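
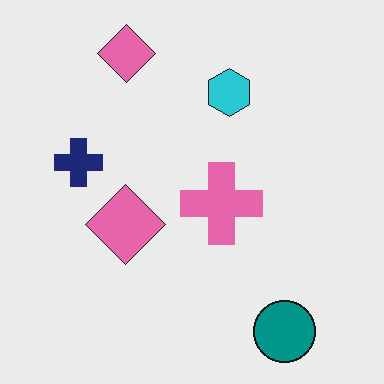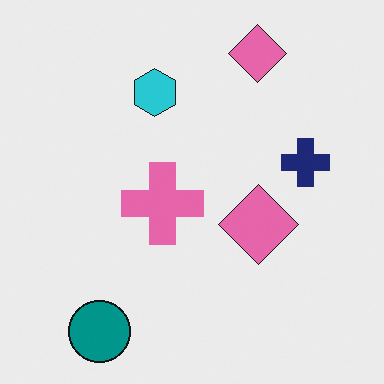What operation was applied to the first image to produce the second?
This is the original image flipped horizontally (left ↔ right).

The navy cross is in the left of the first image and the right of the second — shapes on opposite sides of the vertical midline have swapped in a mirror flip.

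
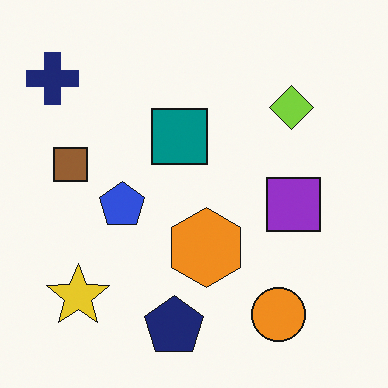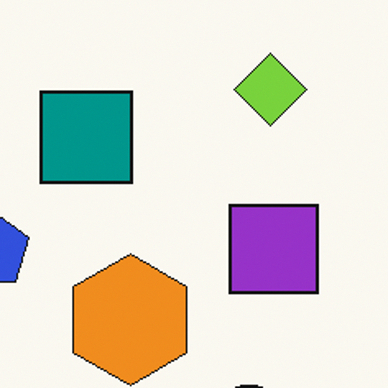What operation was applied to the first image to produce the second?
The image was cropped to a noticeably smaller region and rescaled.

The visible shapes are larger and the field of view is narrower; shapes near the original edges may be partly or wholly outside the frame — a crop-and-rescale.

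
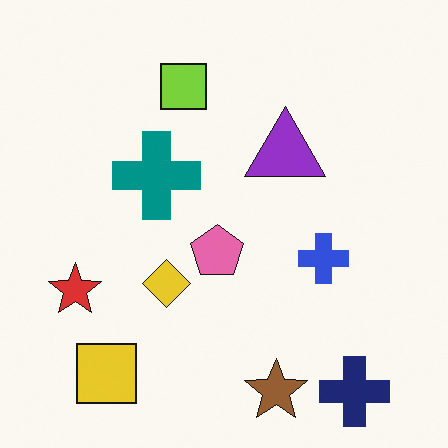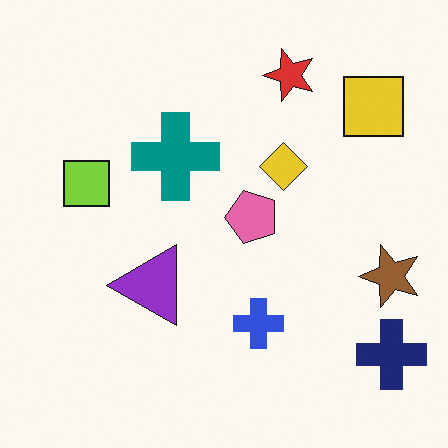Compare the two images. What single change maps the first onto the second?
The image was transposed (reflected across the top-left ↔ bottom-right diagonal).

Shapes have swapped their row and column positions — what was in the top-right is now in the bottom-left — a diagonal reflection.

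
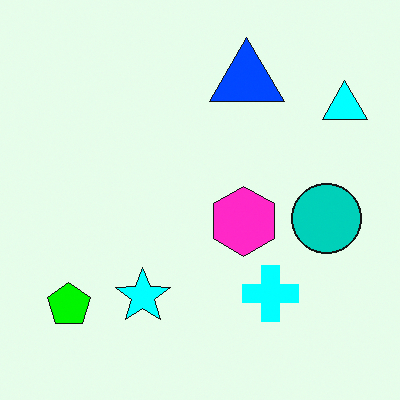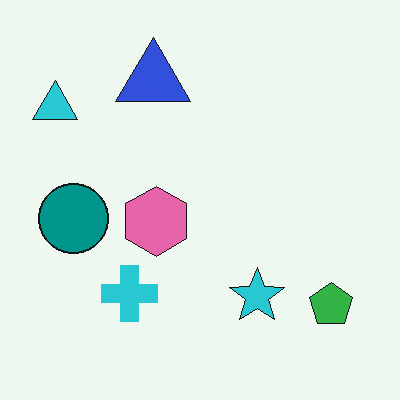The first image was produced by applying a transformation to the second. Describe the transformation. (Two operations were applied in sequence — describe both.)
This is the original image flipped horizontally (left ↔ right), then made much more vivid (saturation change).

The cyan triangle is in the top-left of the second image and the top-right of the first — shapes on opposite sides of the vertical midline have swapped in a mirror flip. All colors are more vivid — a global saturation change.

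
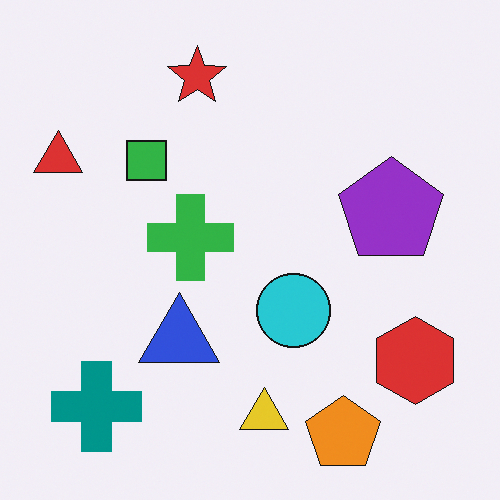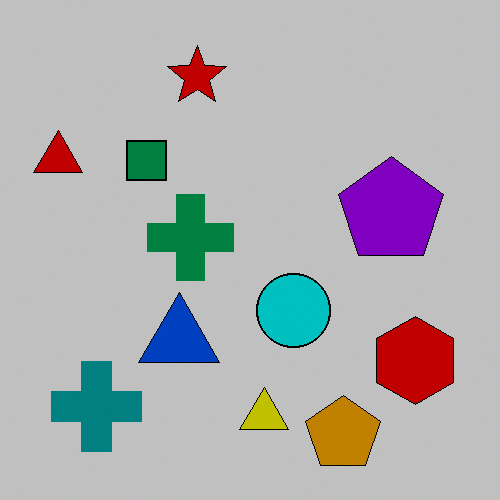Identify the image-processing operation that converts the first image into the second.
This is the original image heavily posterized to just a handful of flat colors.

Each flat color has snapped to a coarser quantized level — most visibly, the near-white background has dropped to a flat grey.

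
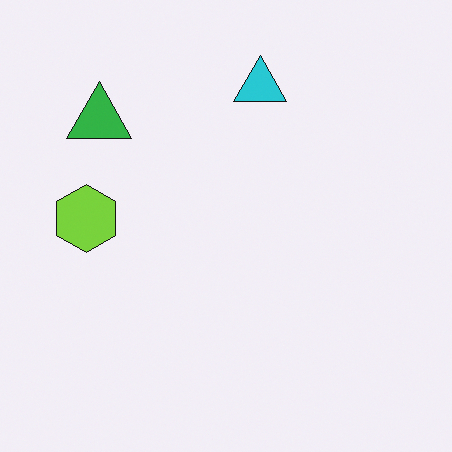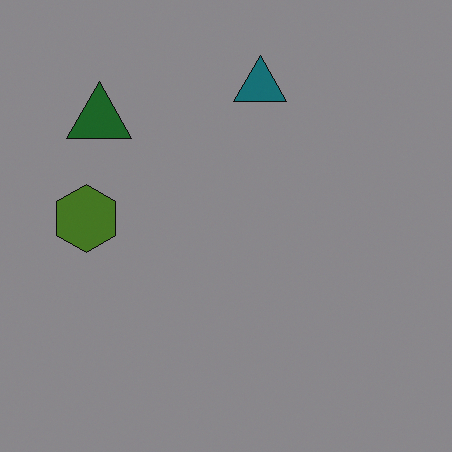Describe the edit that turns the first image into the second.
This is the original image substantially darkened.

Every pixel — background and shapes alike — is uniformly darkened.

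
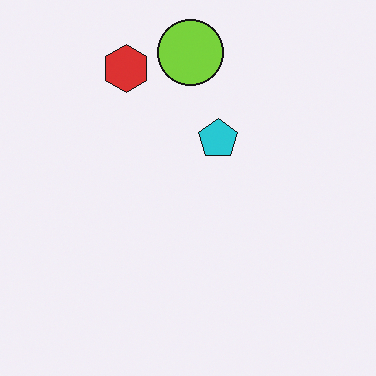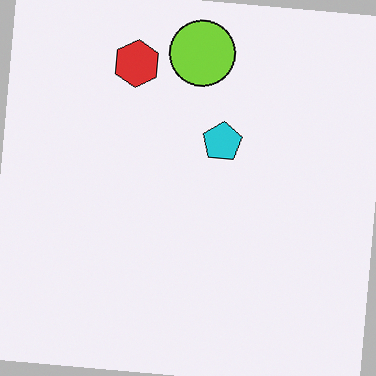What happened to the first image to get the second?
Rotated clockwise by a small amount.

Every shape is tilted by the same angle and the image corners show triangular fill wedges — a whole-image rotation by a non-right angle.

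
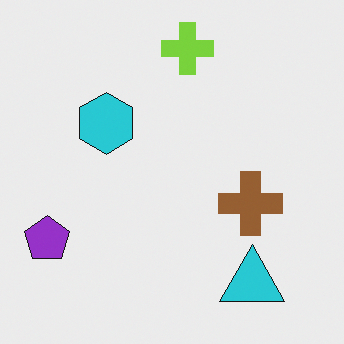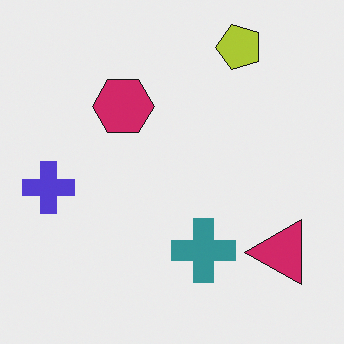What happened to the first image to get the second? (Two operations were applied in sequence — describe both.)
Transposed (reflected across the top-left ↔ bottom-right diagonal), then hue-shifted noticeably.

Shapes have swapped their row and column positions — what was in the top-right is now in the bottom-left — a diagonal reflection. Every shape's color has rotated by the same amount around the hue wheel — a uniform hue shift.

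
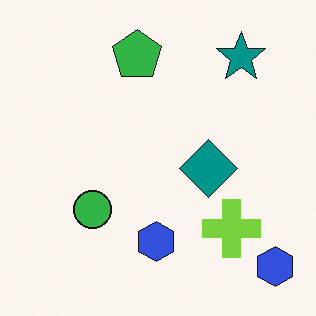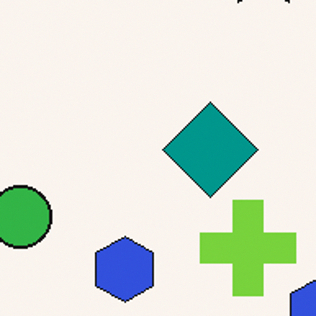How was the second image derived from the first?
Cropped tightly and scaled back up.

The visible shapes are larger and the field of view is narrower; shapes near the original edges may be partly or wholly outside the frame — a crop-and-rescale.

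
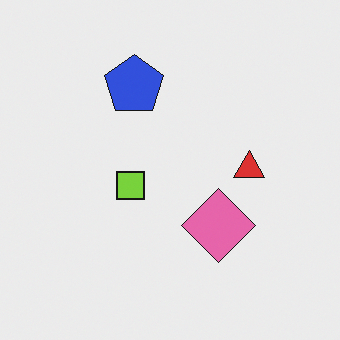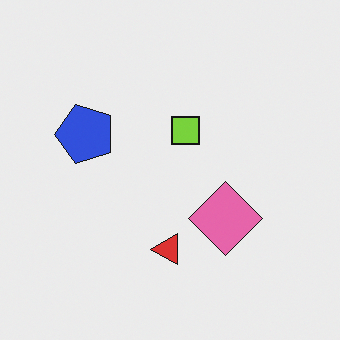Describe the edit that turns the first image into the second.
This is the original image transposed (reflected across the top-left ↔ bottom-right diagonal).

Shapes have swapped their row and column positions — what was in the top-right is now in the bottom-left — a diagonal reflection.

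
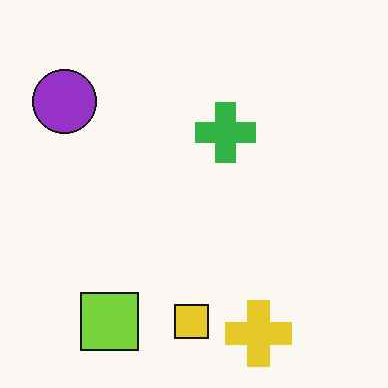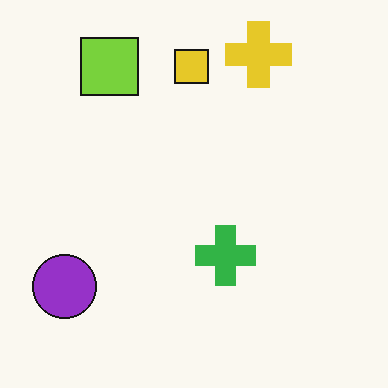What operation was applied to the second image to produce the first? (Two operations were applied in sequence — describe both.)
It was given moderate JPEG compression, then flipped vertically (top ↔ bottom).

Blocky 8×8 compression artifacts appear around shape edges and the flat background shows ringing — characteristic JPEG degradation. The yellow cross is in the top of the second image and the bottom of the first — shapes on opposite sides of the horizontal midline have swapped in a mirror flip.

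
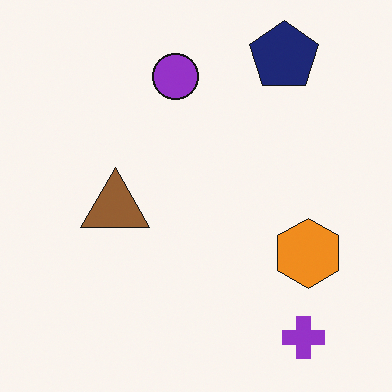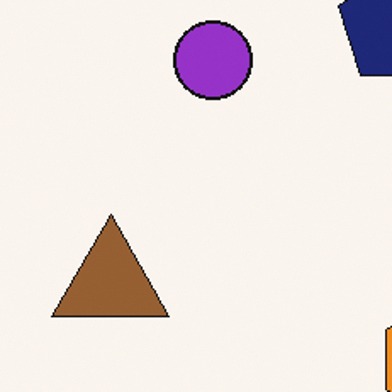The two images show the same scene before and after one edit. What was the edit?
The transformation is: cropped to a noticeably smaller region and rescaled.

The visible shapes are larger and the field of view is narrower; shapes near the original edges may be partly or wholly outside the frame — a crop-and-rescale.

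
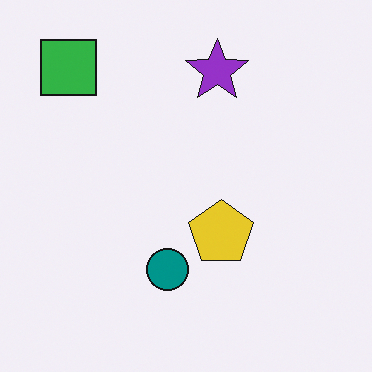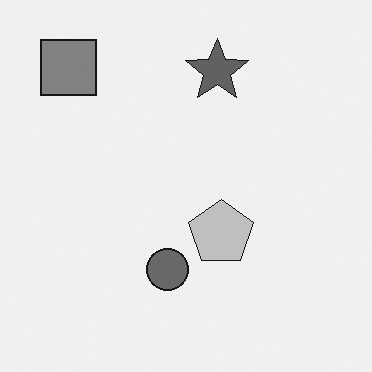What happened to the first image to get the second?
The image was converted to grayscale.

All color is removed — every shape is now a shade of grey.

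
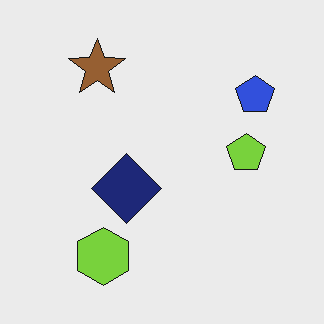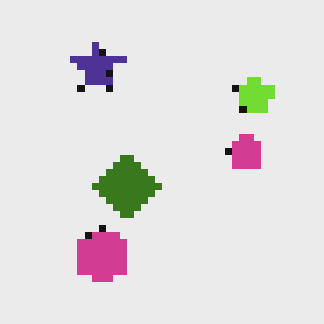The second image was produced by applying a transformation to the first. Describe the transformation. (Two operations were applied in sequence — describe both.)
The transformation is: hue-shifted through roughly half the color wheel, then pixelated into visible square blocks.

Every shape's color has rotated by the same amount around the hue wheel — a uniform hue shift. Shapes are reduced to large square blocks; fine edges and outlines are lost — a downscale-then-upscale (mosaic) effect.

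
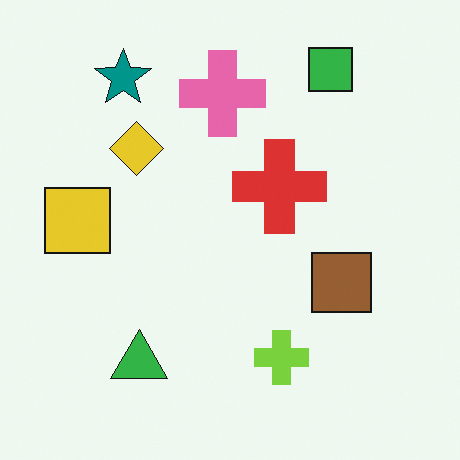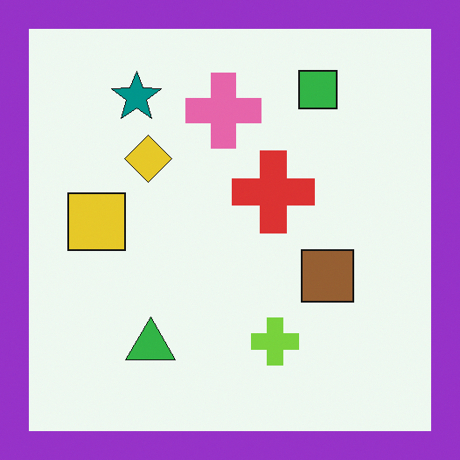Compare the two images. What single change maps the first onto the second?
The second image is the first framed with a purple border.

A solid purple frame runs around the edge of the second image, with the content slightly shrunk inside it.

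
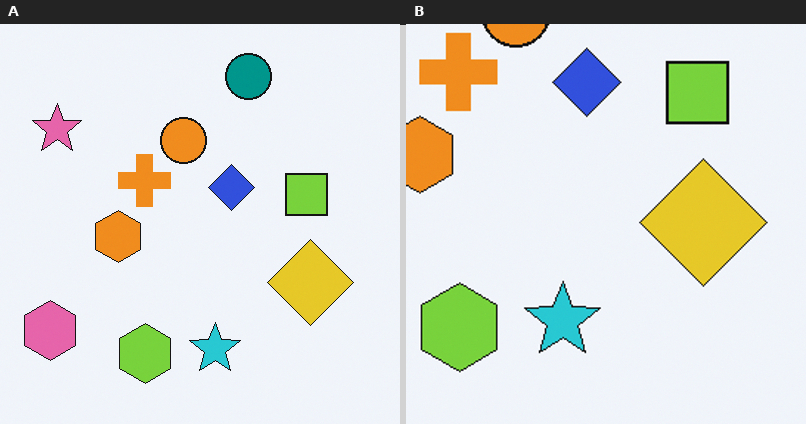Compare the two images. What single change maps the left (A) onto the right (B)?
The transformation is: cropped slightly and scaled back up.

The visible shapes are larger and the field of view is narrower; shapes near the original edges may be partly or wholly outside the frame — a crop-and-rescale.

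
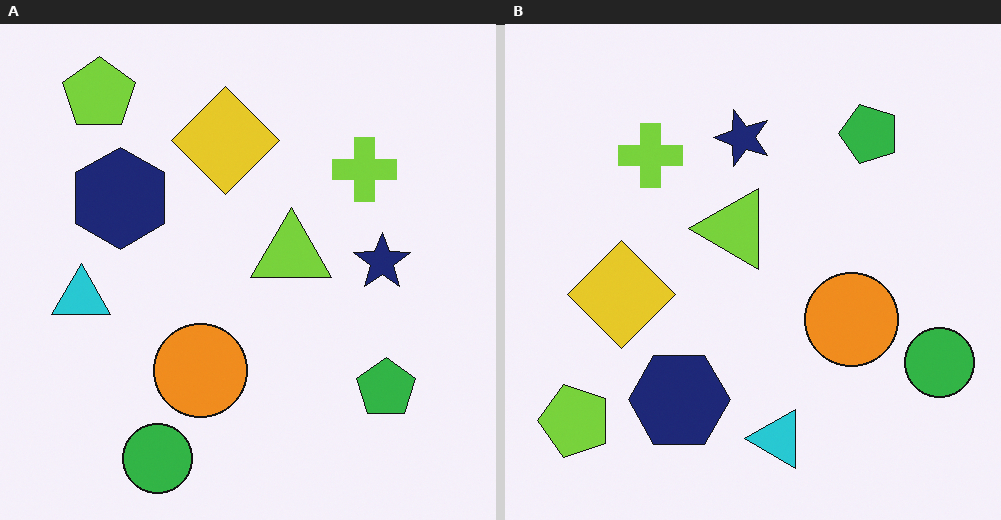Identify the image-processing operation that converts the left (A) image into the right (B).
The right (B) image is the left (A) rotated 90° counter-clockwise.

The lime pentagon sits in the top-left of the left (A) image and the bottom-left of the right (B) — consistent with a whole-image 90° counter-clockwise rotation.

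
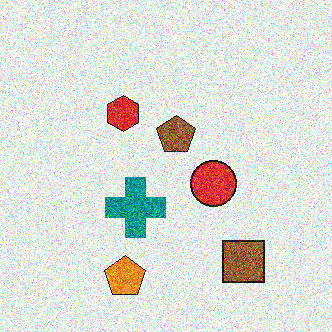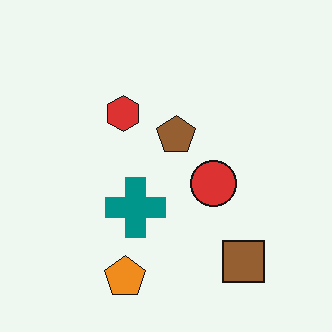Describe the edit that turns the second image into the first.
It was degraded with strong gaussian noise.

Random speckle covers the whole image, including the flat background.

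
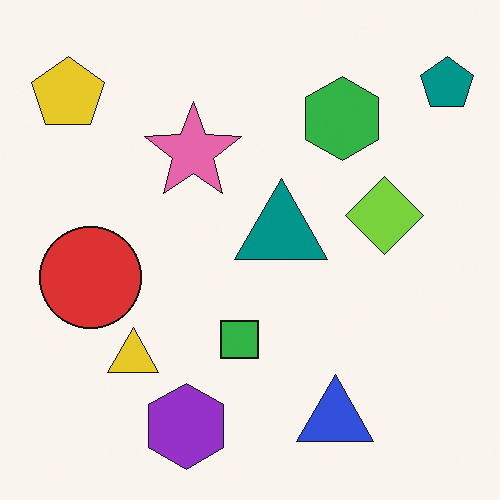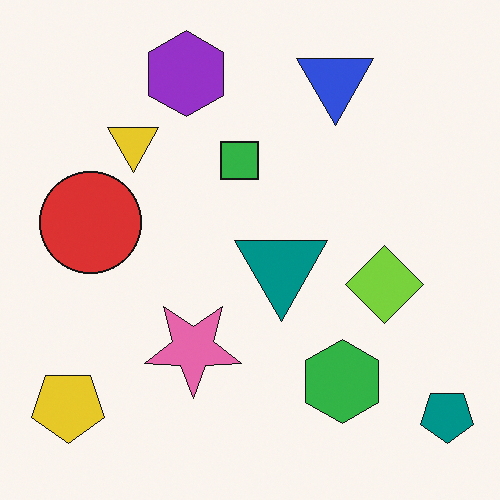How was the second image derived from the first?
The transformation is: flipped vertically (top ↔ bottom).

The purple hexagon is in the bottom of the first image and the top of the second — shapes on opposite sides of the horizontal midline have swapped in a mirror flip.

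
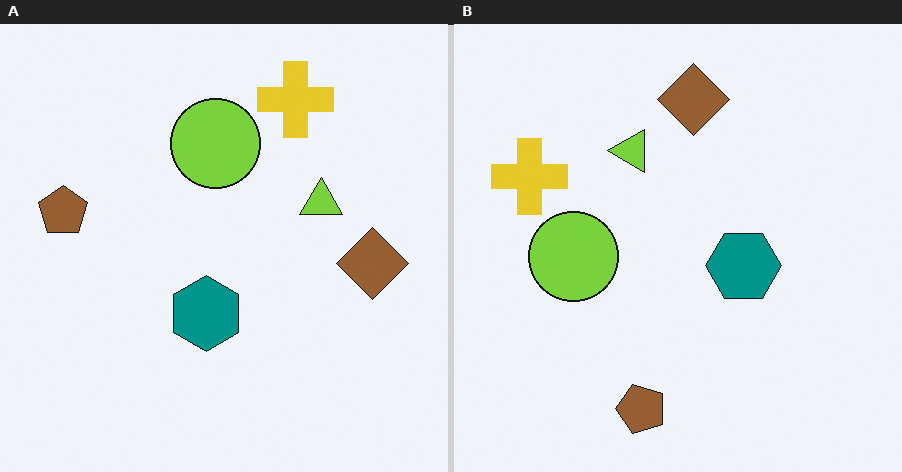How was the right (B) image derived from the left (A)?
The right (B) image is the left (A) rotated 90° counter-clockwise.

The brown pentagon sits in the left of the left (A) image and the bottom of the right (B) — consistent with a whole-image 90° counter-clockwise rotation.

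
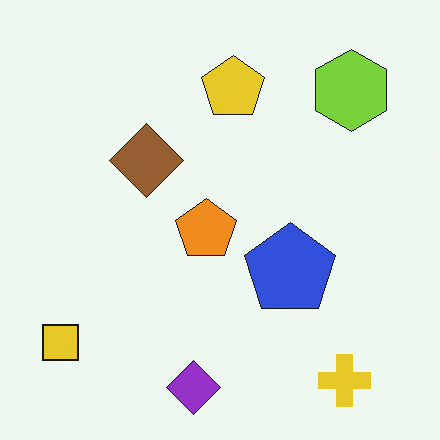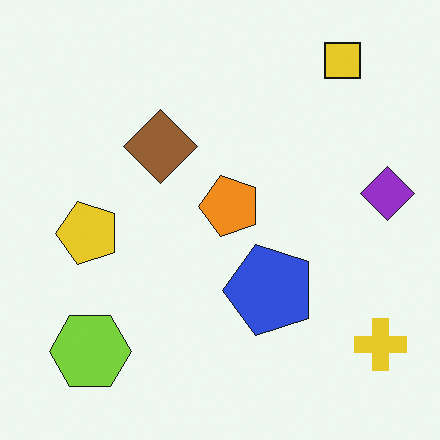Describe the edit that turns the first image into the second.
The second image is the first transposed (reflected across the top-left ↔ bottom-right diagonal).

Shapes have swapped their row and column positions — what was in the top-right is now in the bottom-left — a diagonal reflection.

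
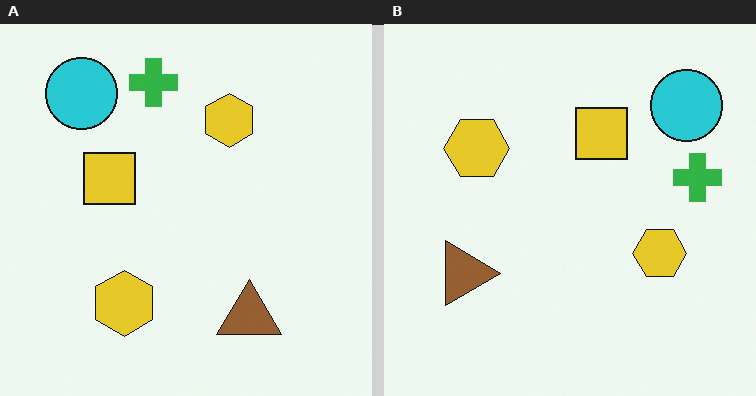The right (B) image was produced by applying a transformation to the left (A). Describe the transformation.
Rotated 90° clockwise.

The cyan circle sits in the top-left of the left (A) image and the top-right of the right (B) — consistent with a whole-image 90° clockwise rotation.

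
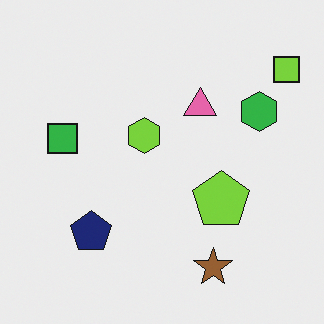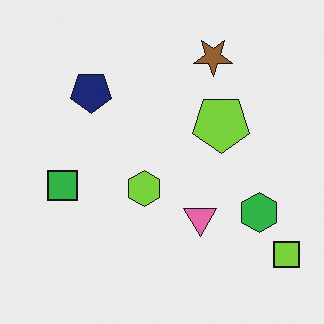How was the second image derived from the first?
The second image is the first flipped vertically (top ↔ bottom).

The brown star is in the bottom of the first image and the top of the second — shapes on opposite sides of the horizontal midline have swapped in a mirror flip.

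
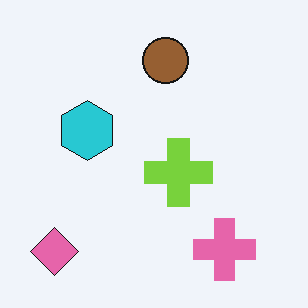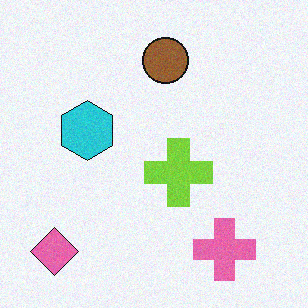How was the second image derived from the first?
The transformation is: degraded with a light layer of grain.

Random speckle covers the whole image, including the flat background.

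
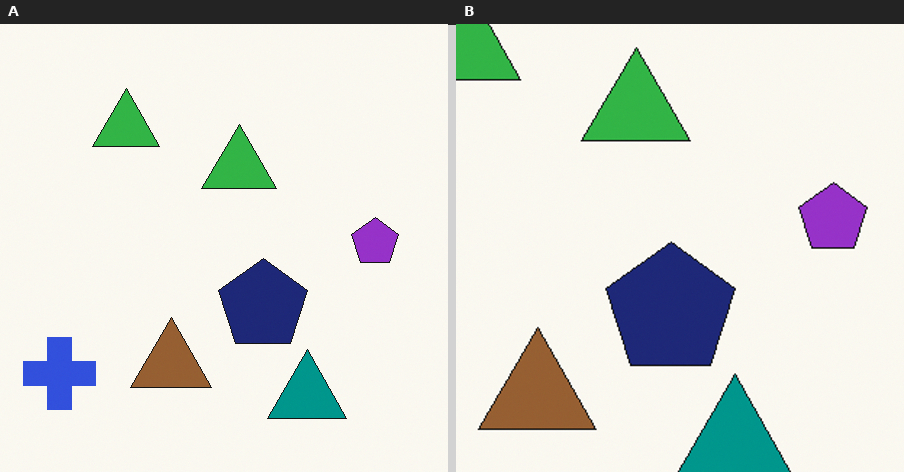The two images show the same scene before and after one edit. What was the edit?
The right (B) image is the left (A) cropped to a modestly smaller region and rescaled.

The visible shapes are larger and the field of view is narrower; shapes near the original edges may be partly or wholly outside the frame — a crop-and-rescale.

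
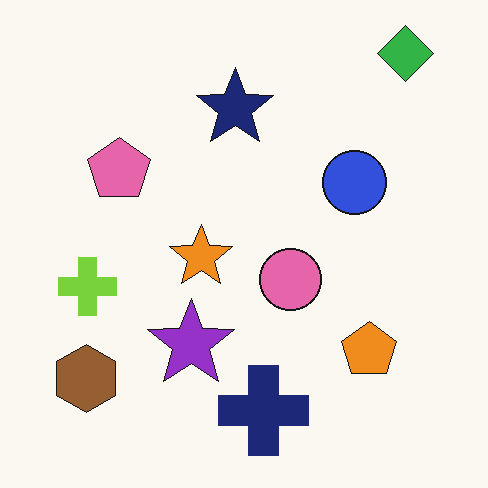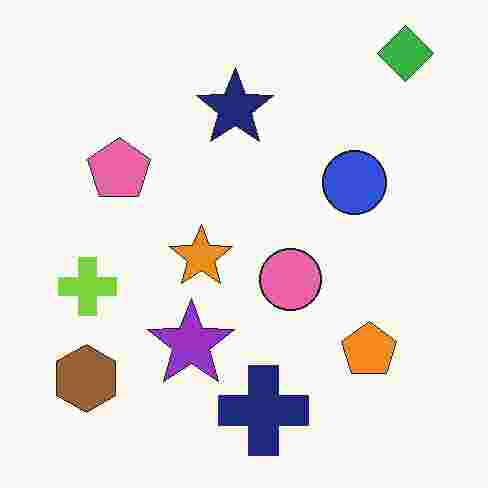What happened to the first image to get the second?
It was heavily JPEG-compressed with obvious blocking artifacts.

Blocky 8×8 compression artifacts appear around shape edges and the flat background shows ringing — characteristic JPEG degradation.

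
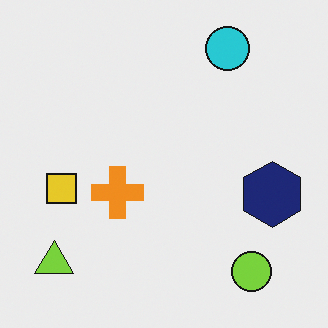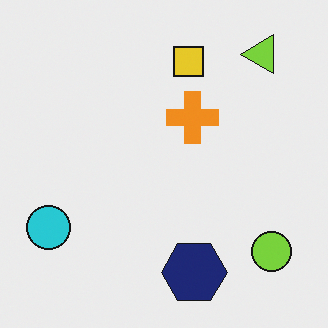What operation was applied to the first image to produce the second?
The image was transposed (reflected across the top-left ↔ bottom-right diagonal).

Shapes have swapped their row and column positions — what was in the top-right is now in the bottom-left — a diagonal reflection.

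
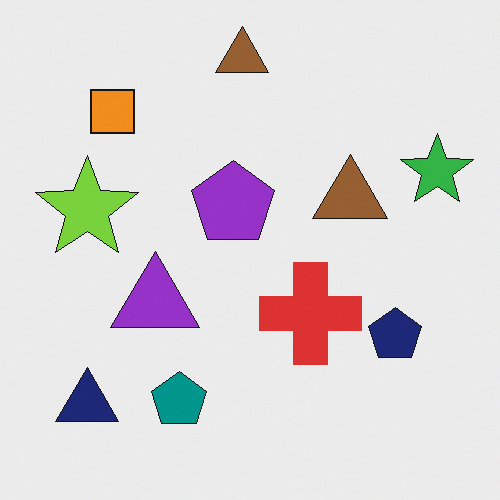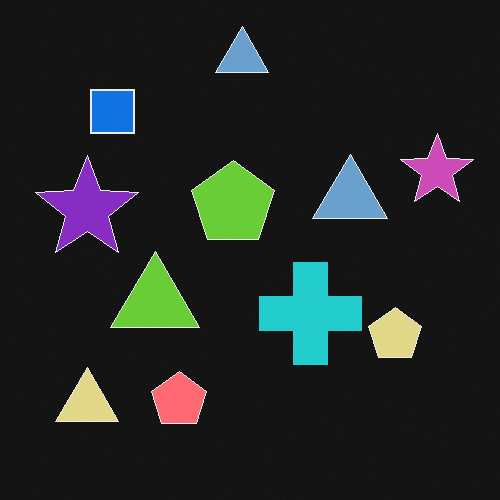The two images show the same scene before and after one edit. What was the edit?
The image was color-inverted (negative).

The light background has become dark and every shape's color is its complement — a photographic negative.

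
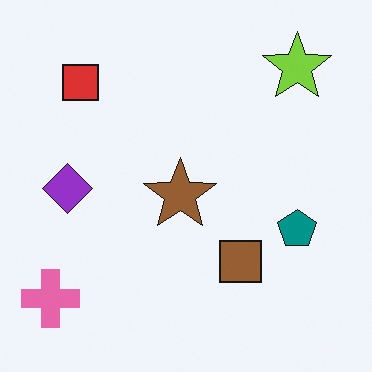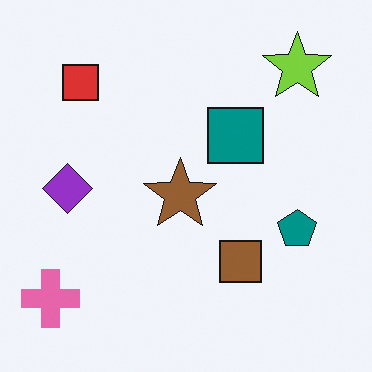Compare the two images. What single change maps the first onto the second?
This is the original image overlaid with an additional teal square.

A teal square appears in the second image that is absent from the first.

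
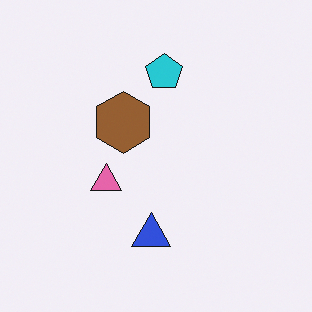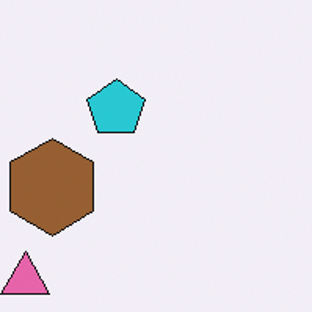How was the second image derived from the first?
The transformation is: cropped to a modestly smaller region and rescaled.

The visible shapes are larger and the field of view is narrower; shapes near the original edges may be partly or wholly outside the frame — a crop-and-rescale.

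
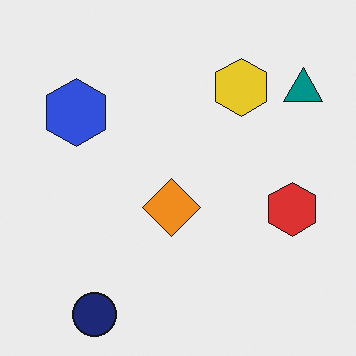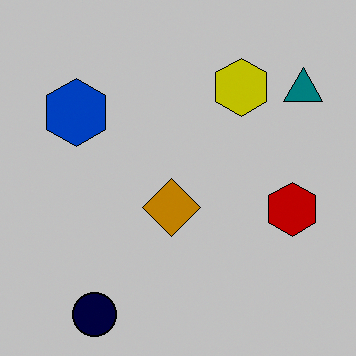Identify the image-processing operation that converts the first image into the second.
The second image is the first aggressively posterized.

Each flat color has snapped to a coarser quantized level — most visibly, the near-white background has dropped to a flat grey.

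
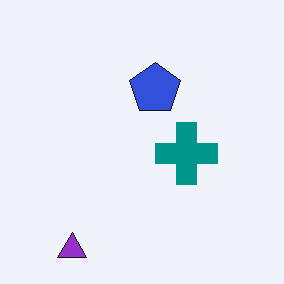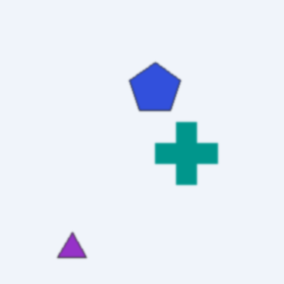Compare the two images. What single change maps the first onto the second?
The transformation is: lightly blurred.

Shape edges and outlines are uniformly softened across the whole image.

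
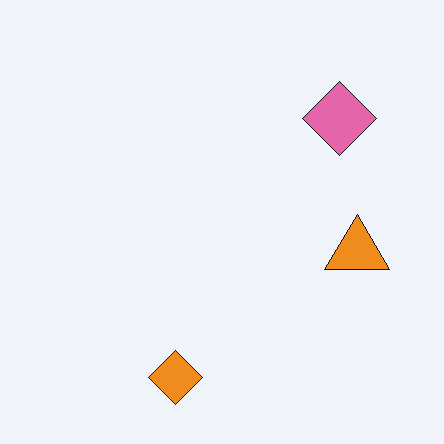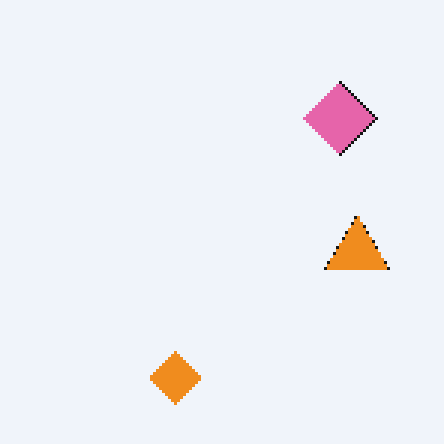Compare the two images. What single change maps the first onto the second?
This is the original image lightly pixelated (a mild mosaic effect).

Shapes are reduced to large square blocks; fine edges and outlines are lost — a downscale-then-upscale (mosaic) effect.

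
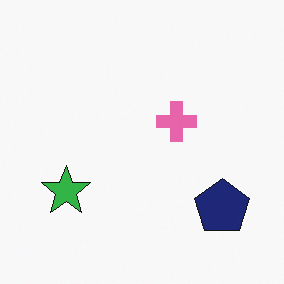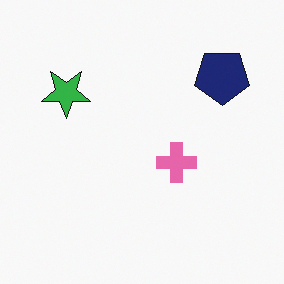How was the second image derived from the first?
The transformation is: flipped vertically (top ↔ bottom).

The navy pentagon is in the bottom-right of the first image and the top-right of the second — shapes on opposite sides of the horizontal midline have swapped in a mirror flip.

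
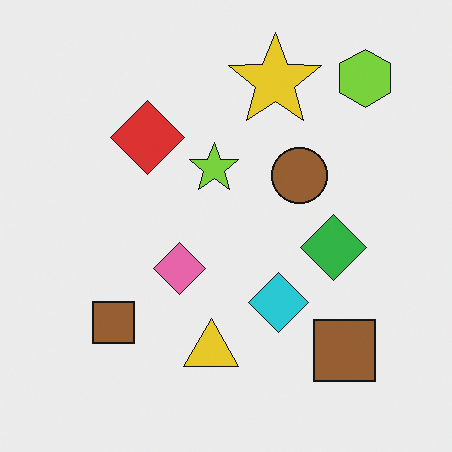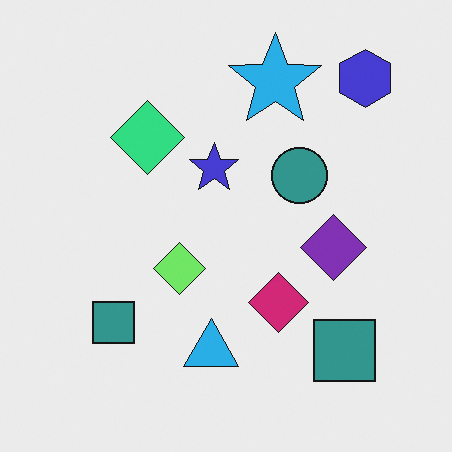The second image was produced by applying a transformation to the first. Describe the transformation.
The second image is the first hue-shifted by a moderate amount.

Every shape's color has rotated by the same amount around the hue wheel — a uniform hue shift.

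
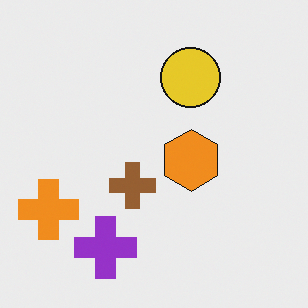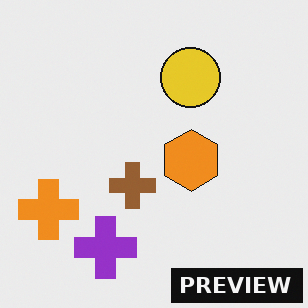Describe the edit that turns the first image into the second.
The transformation is: watermarked with the text "PREVIEW" in the lower-right corner.

A dark label reading "PREVIEW" appears in the lower-right corner.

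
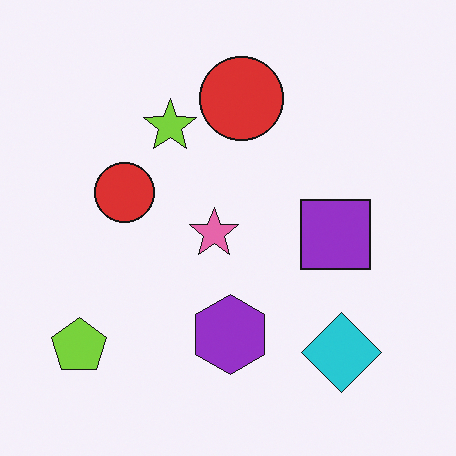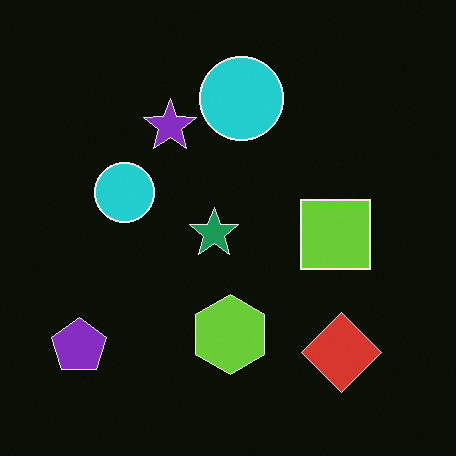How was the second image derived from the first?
The image was color-inverted (negative).

The light background has become dark and every shape's color is its complement — a photographic negative.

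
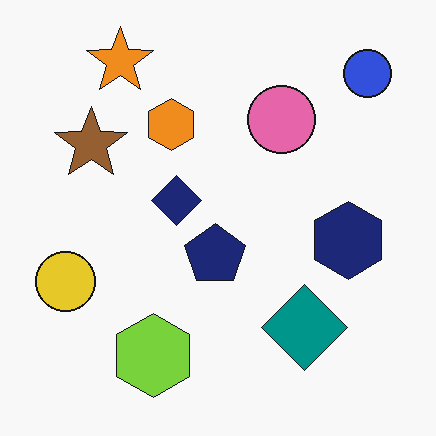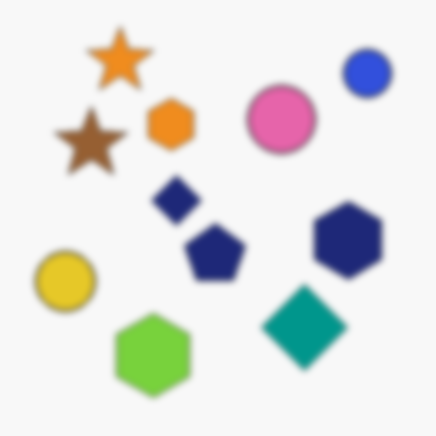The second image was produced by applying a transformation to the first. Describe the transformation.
Moderately blurred.

Shape edges and outlines are uniformly softened across the whole image.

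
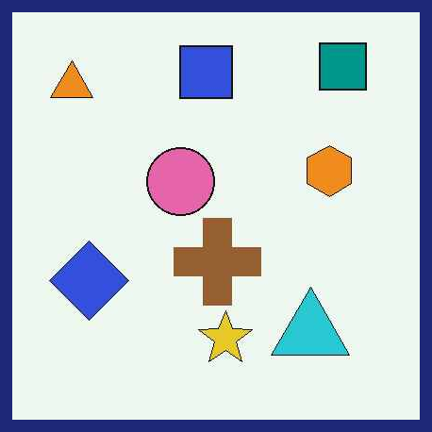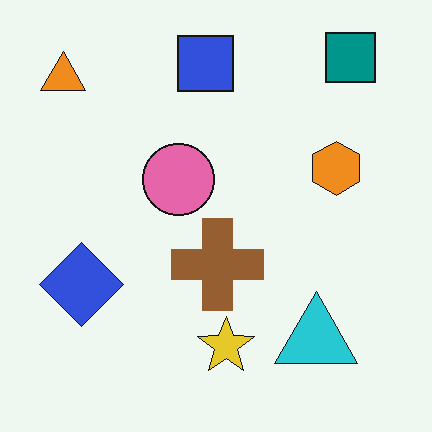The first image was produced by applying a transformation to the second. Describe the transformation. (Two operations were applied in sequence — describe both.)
Given moderate JPEG compression, then framed with a navy border.

Blocky 8×8 compression artifacts appear around shape edges and the flat background shows ringing — characteristic JPEG degradation. A solid navy frame runs around the edge of the first image, with the content slightly shrunk inside it.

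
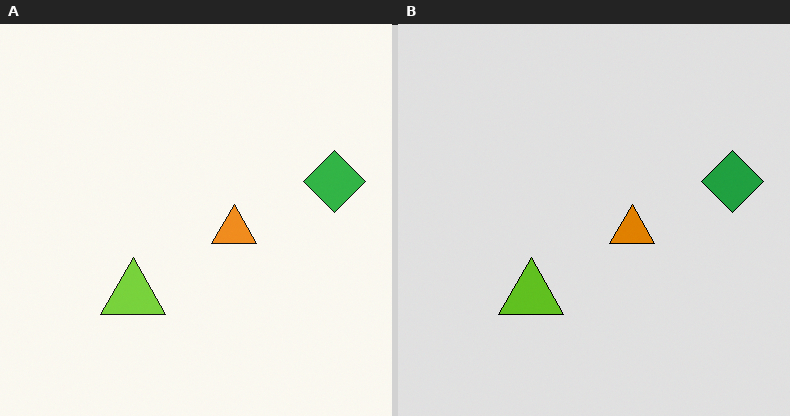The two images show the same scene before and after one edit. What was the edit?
It was posterized to a reduced palette.

Each flat color has snapped to a coarser quantized level — most visibly, the near-white background has dropped to a flat grey.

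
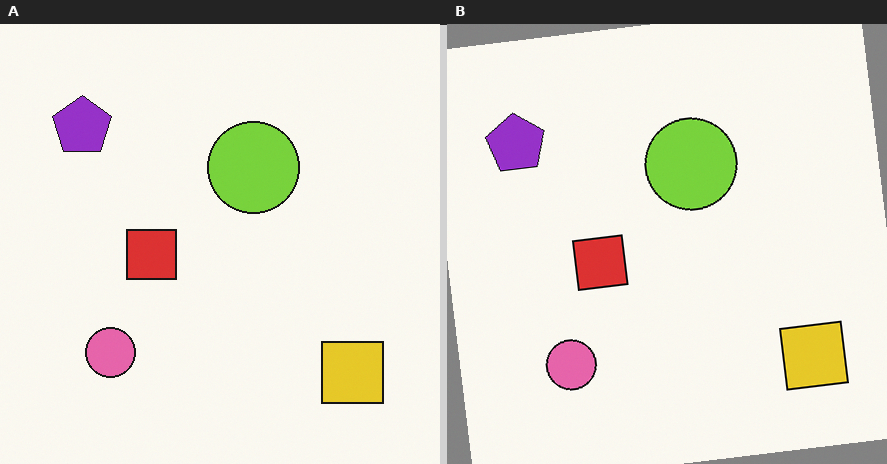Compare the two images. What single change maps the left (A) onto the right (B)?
This is the original image rotated counter-clockwise by a small amount.

Every shape is tilted by the same angle and the image corners show triangular fill wedges — a whole-image rotation by a non-right angle.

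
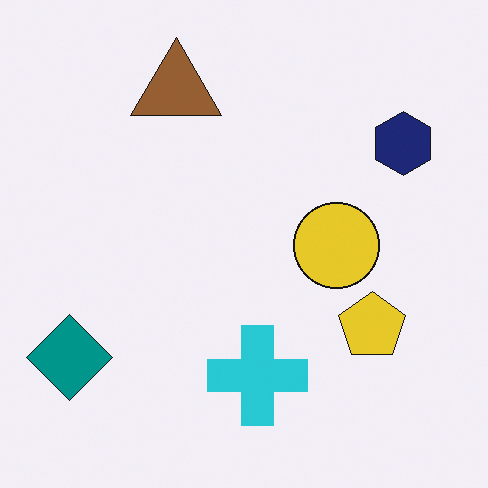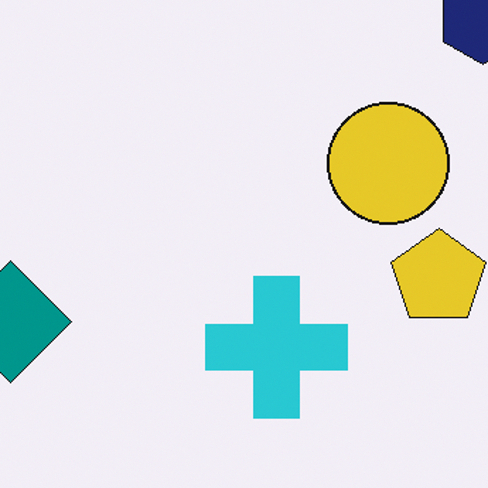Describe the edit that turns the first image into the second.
The image was cropped slightly and scaled back up.

The visible shapes are larger and the field of view is narrower; shapes near the original edges may be partly or wholly outside the frame — a crop-and-rescale.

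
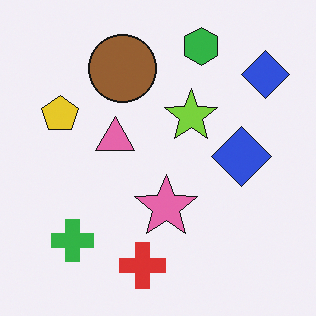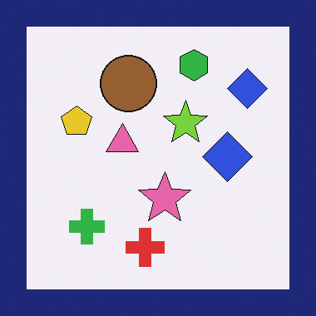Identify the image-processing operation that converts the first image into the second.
Framed with a navy border.

A solid navy frame runs around the edge of the second image, with the content slightly shrunk inside it.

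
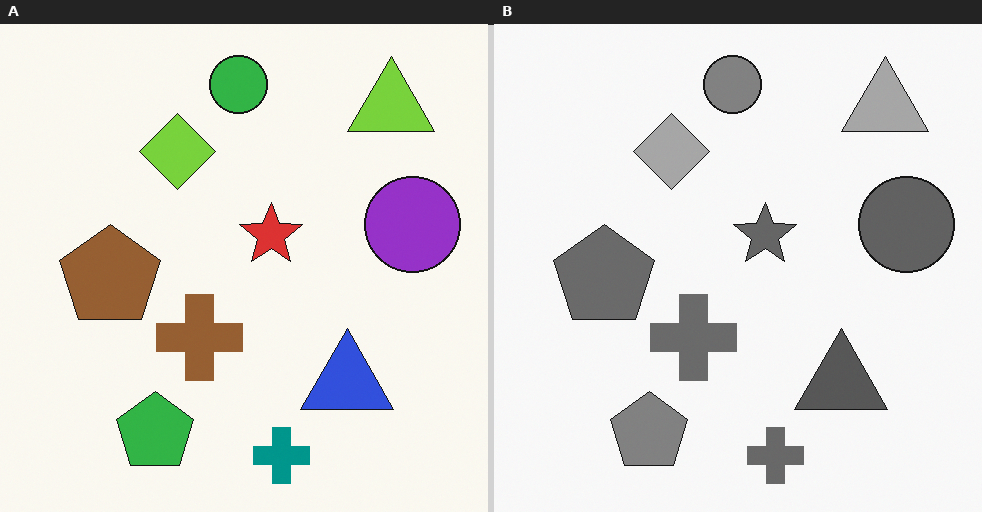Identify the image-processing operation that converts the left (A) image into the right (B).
The image was converted to grayscale.

All color is removed — every shape is now a shade of grey.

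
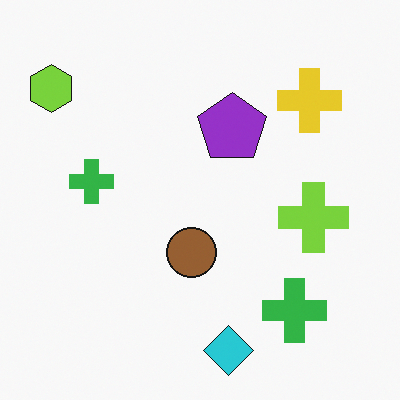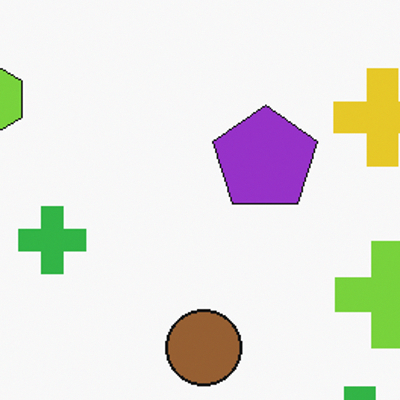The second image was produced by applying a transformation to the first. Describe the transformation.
It was cropped slightly and scaled back up.

The visible shapes are larger and the field of view is narrower; shapes near the original edges may be partly or wholly outside the frame — a crop-and-rescale.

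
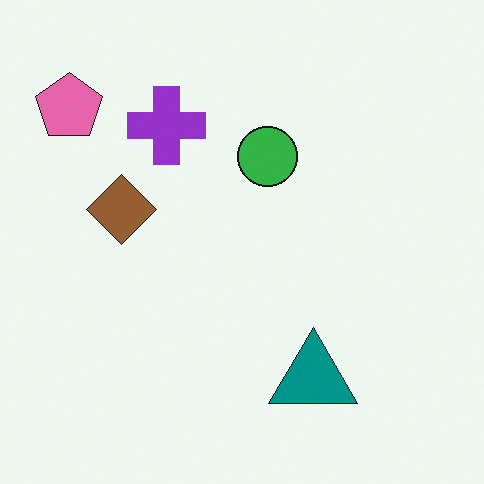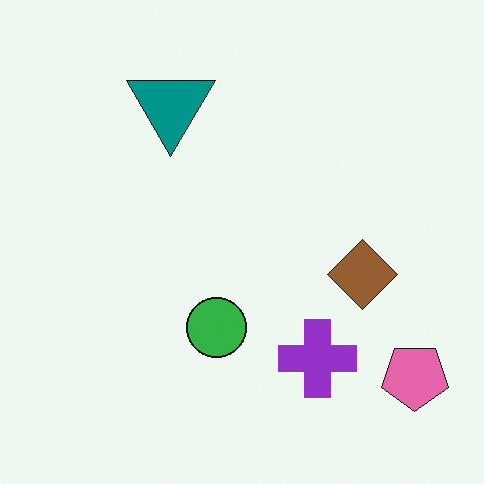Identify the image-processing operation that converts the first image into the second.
The second image is the first rotated 180°.

The pink pentagon sits in the top-left of the first image and the bottom-right of the second — consistent with a whole-image 180° rotation.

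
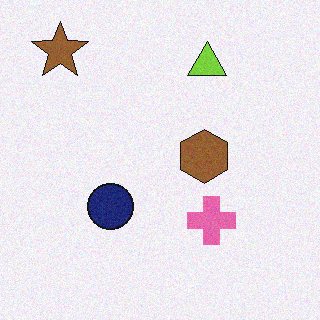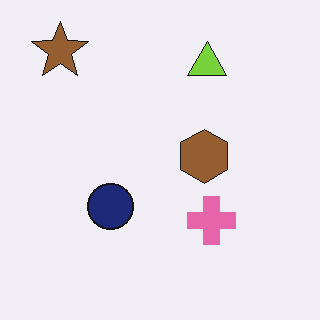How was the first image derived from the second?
The first image is the second degraded with a light layer of grain.

Random speckle covers the whole image, including the flat background.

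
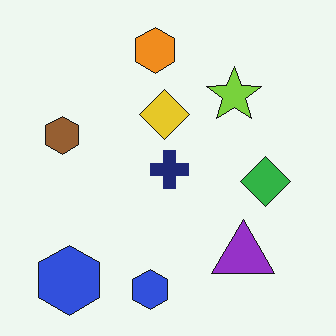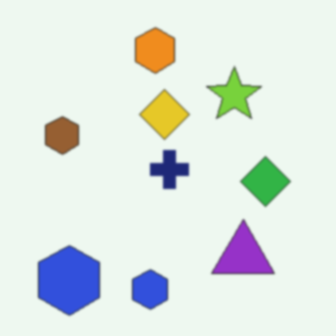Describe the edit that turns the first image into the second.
The image was slightly softened.

Shape edges and outlines are uniformly softened across the whole image.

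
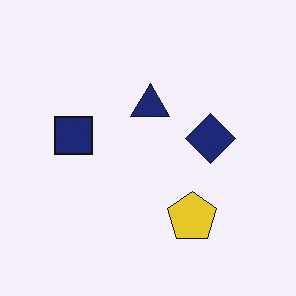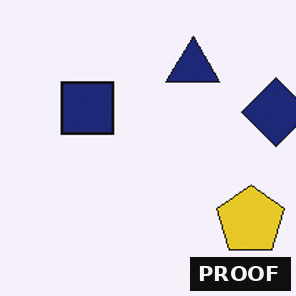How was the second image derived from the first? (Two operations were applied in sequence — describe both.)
The image was cropped to a modestly smaller region and rescaled, then watermarked with the text "PROOF" in the lower-right corner.

The visible shapes are larger and the field of view is narrower; shapes near the original edges may be partly or wholly outside the frame — a crop-and-rescale. A dark label reading "PROOF" appears in the lower-right corner.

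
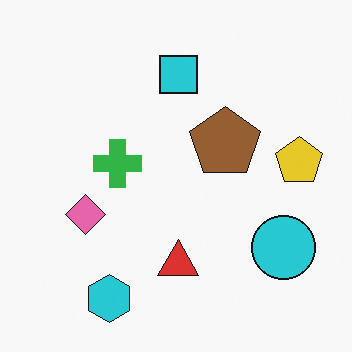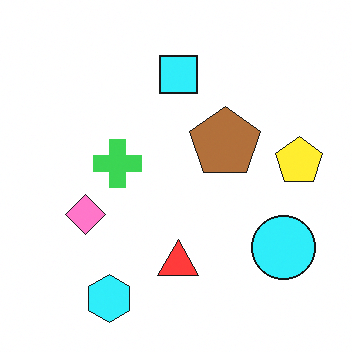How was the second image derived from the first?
This is the original image slightly brightened.

Every pixel — background and shapes alike — is uniformly brightened.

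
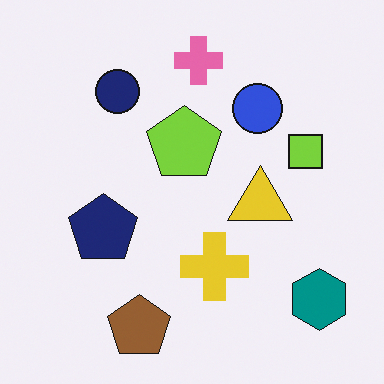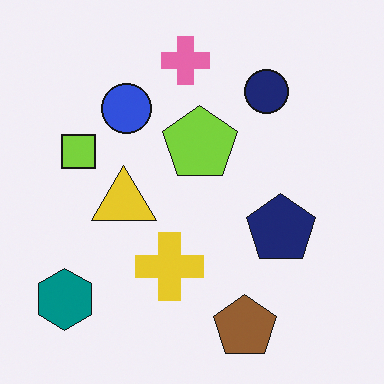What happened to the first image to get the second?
This is the original image flipped horizontally (left ↔ right).

The teal hexagon is in the bottom-right of the first image and the bottom-left of the second — shapes on opposite sides of the vertical midline have swapped in a mirror flip.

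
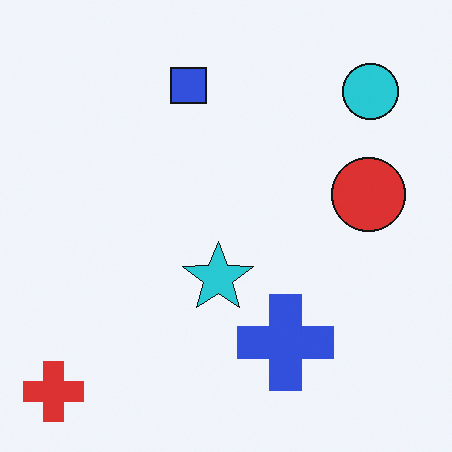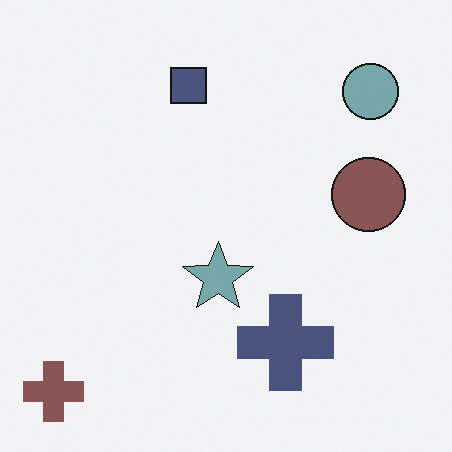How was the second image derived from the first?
It was made much more muted (saturation change).

All colors are more muted and greyish — a global saturation change.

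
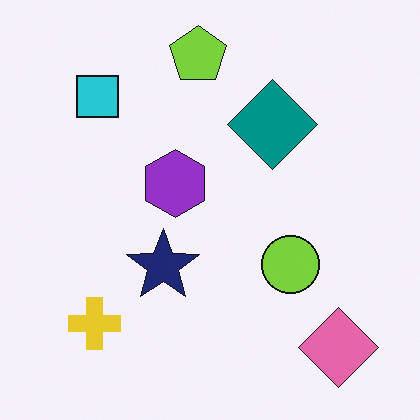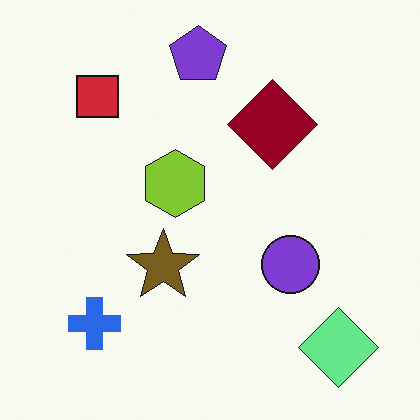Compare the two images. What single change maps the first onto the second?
Hue-shifted through roughly half the color wheel.

Every shape's color has rotated by the same amount around the hue wheel — a uniform hue shift.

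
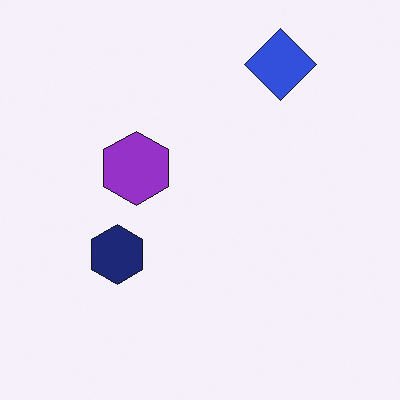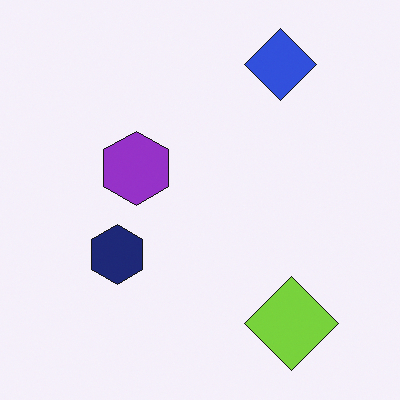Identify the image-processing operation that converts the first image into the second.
The transformation is: overlaid with an additional lime diamond.

A lime diamond appears in the second image that is absent from the first.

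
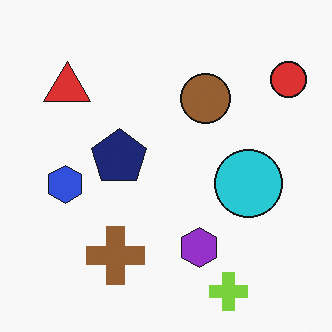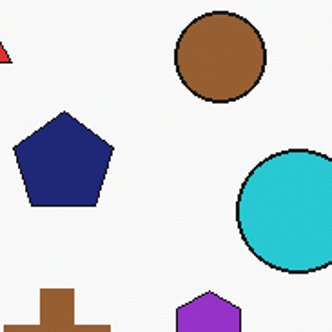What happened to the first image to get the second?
The second image is the first cropped tightly and scaled back up.

The visible shapes are larger and the field of view is narrower; shapes near the original edges may be partly or wholly outside the frame — a crop-and-rescale.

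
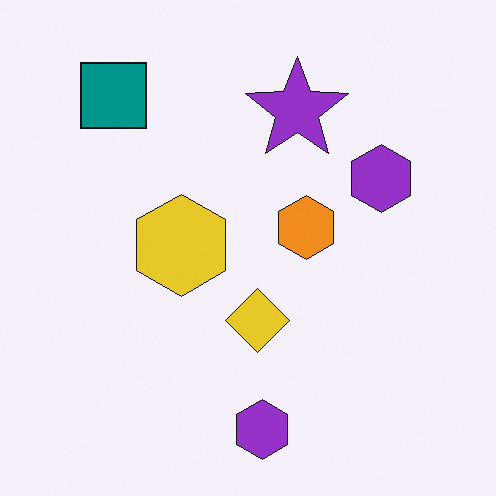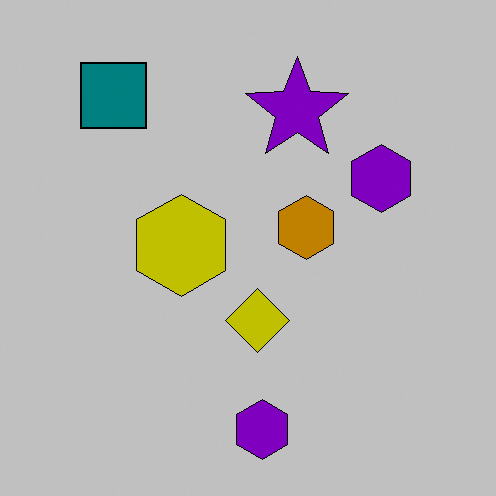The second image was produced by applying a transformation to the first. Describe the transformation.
It was heavily posterized to just a handful of flat colors.

Each flat color has snapped to a coarser quantized level — most visibly, the near-white background has dropped to a flat grey.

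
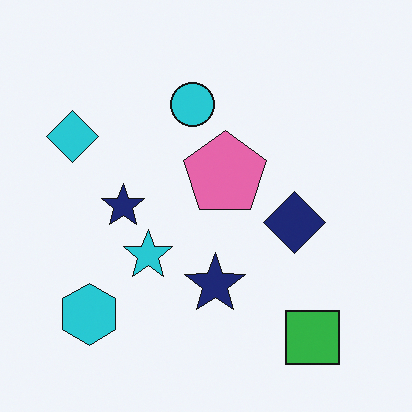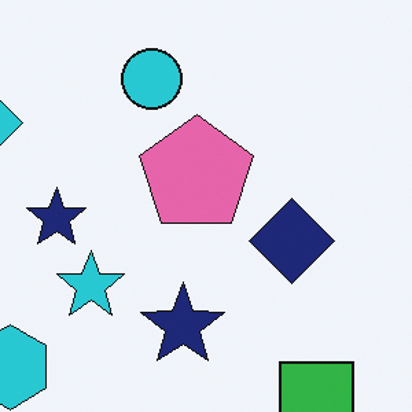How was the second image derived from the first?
This is the original image cropped slightly and scaled back up.

The visible shapes are larger and the field of view is narrower; shapes near the original edges may be partly or wholly outside the frame — a crop-and-rescale.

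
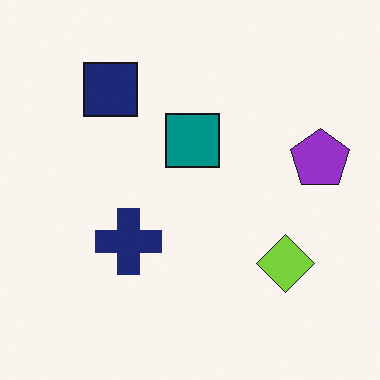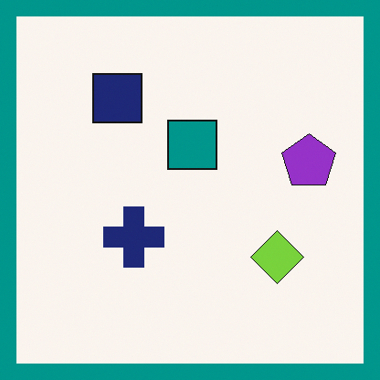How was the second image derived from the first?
Framed with a teal border.

A solid teal frame runs around the edge of the second image, with the content slightly shrunk inside it.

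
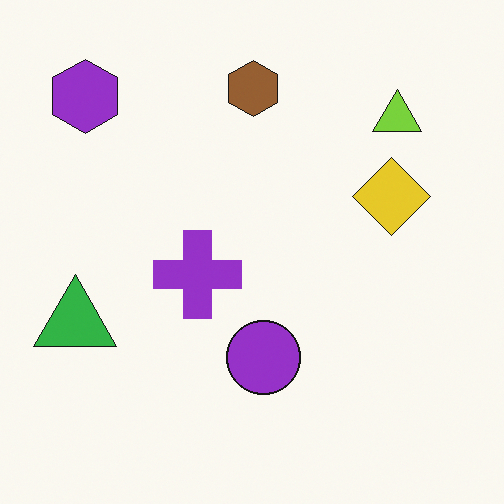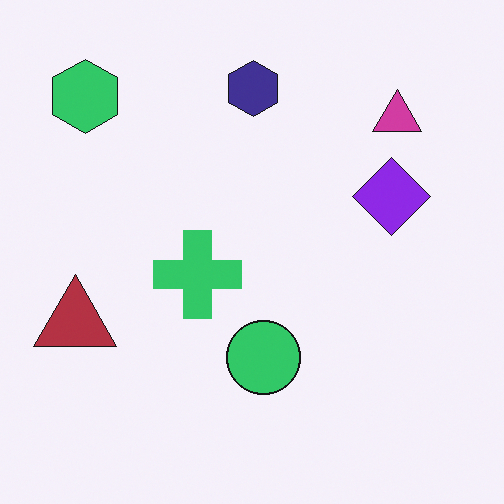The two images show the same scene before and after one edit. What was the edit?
The image was hue-shifted by a large amount.

Every shape's color has rotated by the same amount around the hue wheel — a uniform hue shift.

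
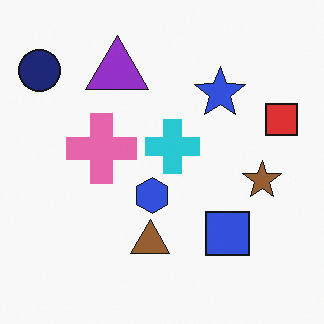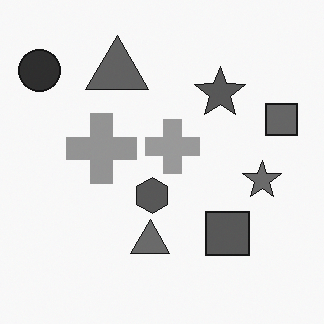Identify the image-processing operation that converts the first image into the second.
The transformation is: converted to grayscale.

All color is removed — every shape is now a shade of grey.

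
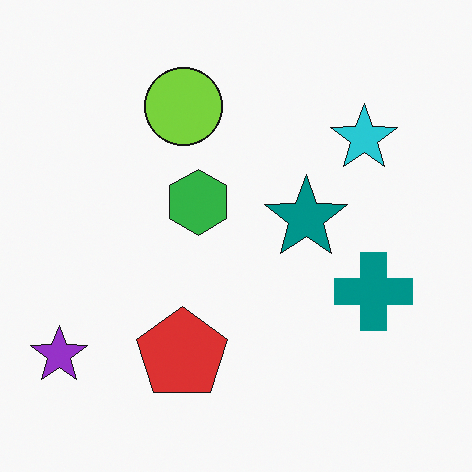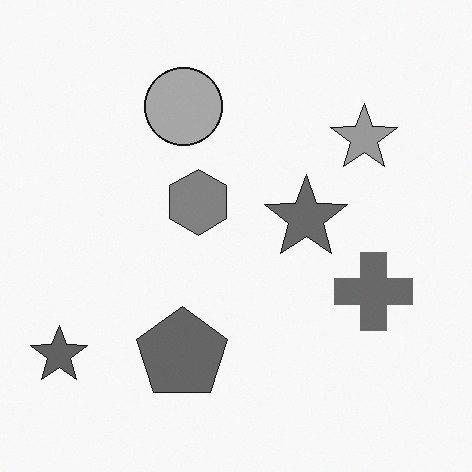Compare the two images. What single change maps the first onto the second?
The image was converted to grayscale.

All color is removed — every shape is now a shade of grey.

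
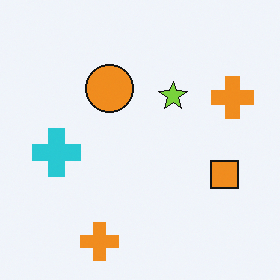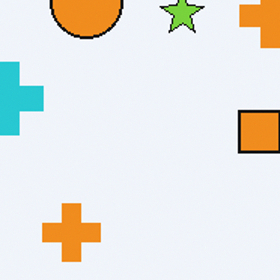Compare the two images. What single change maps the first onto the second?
Cropped slightly and scaled back up.

The visible shapes are larger and the field of view is narrower; shapes near the original edges may be partly or wholly outside the frame — a crop-and-rescale.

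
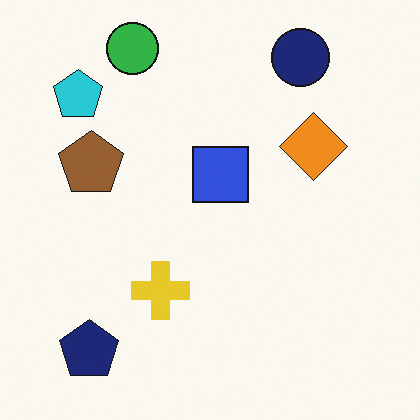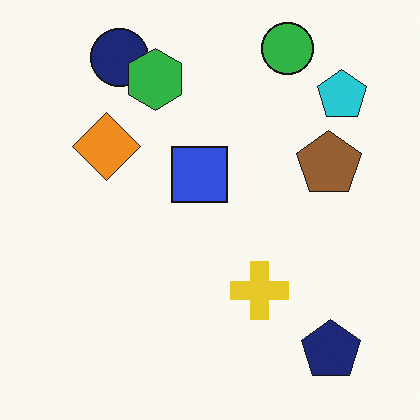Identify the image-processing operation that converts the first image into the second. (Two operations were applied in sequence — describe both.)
The second image is the first flipped horizontally (left ↔ right), then overlaid with an additional green hexagon.

The cyan pentagon is in the top-left of the first image and the top-right of the second — shapes on opposite sides of the vertical midline have swapped in a mirror flip. A green hexagon appears in the second image that is absent from the first.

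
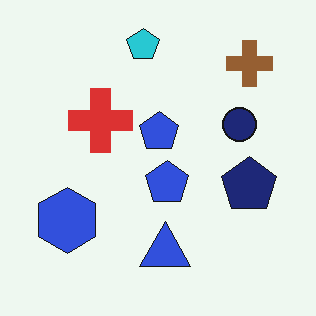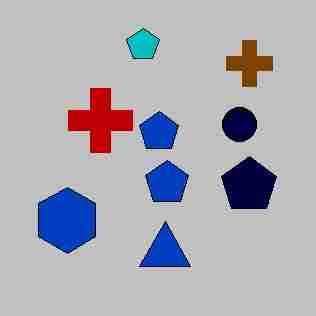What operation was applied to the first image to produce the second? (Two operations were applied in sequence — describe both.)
This is the original image aggressively posterized, then degraded with heavy JPEG compression.

Each flat color has snapped to a coarser quantized level — most visibly, the near-white background has dropped to a flat grey. Blocky 8×8 compression artifacts appear around shape edges and the flat background shows ringing — characteristic JPEG degradation.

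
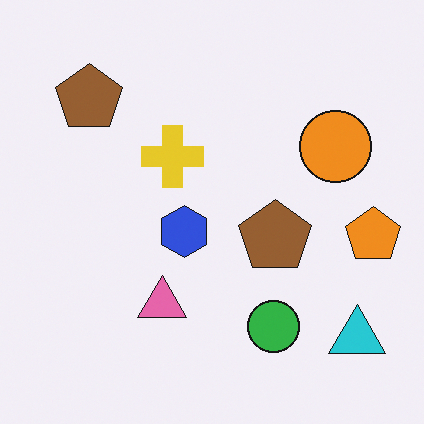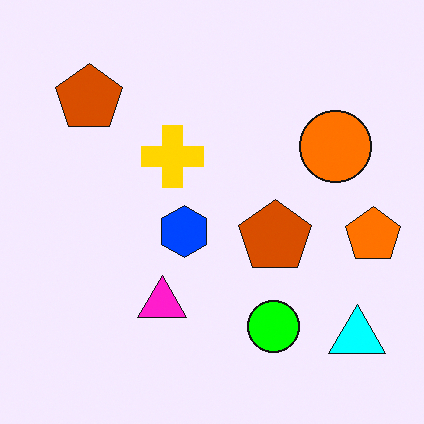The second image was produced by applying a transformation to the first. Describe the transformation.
The transformation is: made much more vivid (saturation change).

All colors are more vivid — a global saturation change.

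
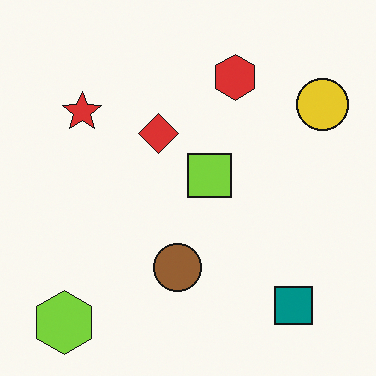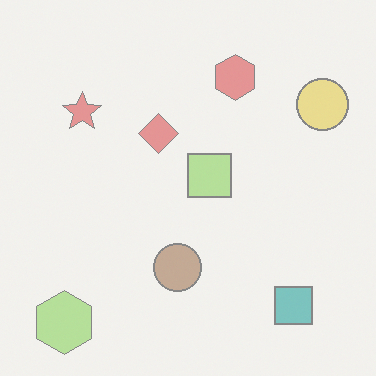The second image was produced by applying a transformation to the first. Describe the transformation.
Washed out (contrast reduced).

Tones are pushed toward mid-grey across the whole image — a global contrast change.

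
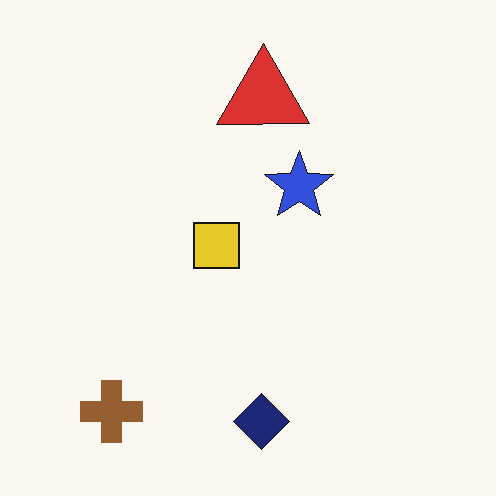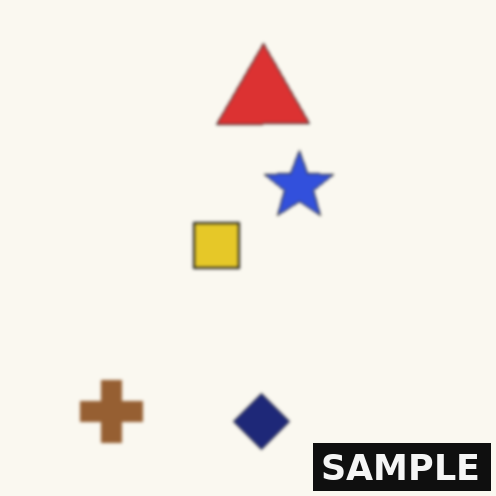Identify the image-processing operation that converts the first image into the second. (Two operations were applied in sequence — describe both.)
Lightly blurred, then watermarked with the text "SAMPLE" in the lower-right corner.

Shape edges and outlines are uniformly softened across the whole image. A dark label reading "SAMPLE" appears in the lower-right corner.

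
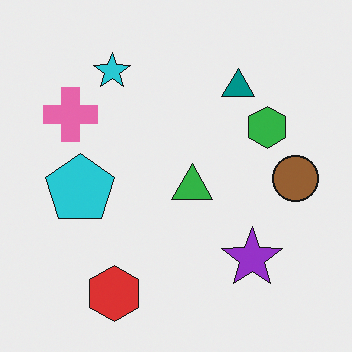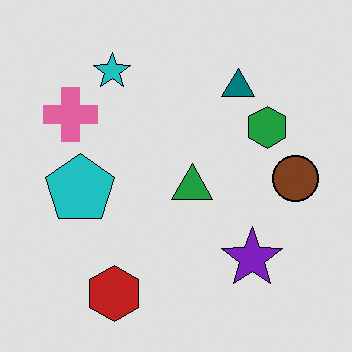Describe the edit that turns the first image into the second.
The second image is the first posterized to a reduced palette.

Each flat color has snapped to a coarser quantized level — most visibly, the near-white background has dropped to a flat grey.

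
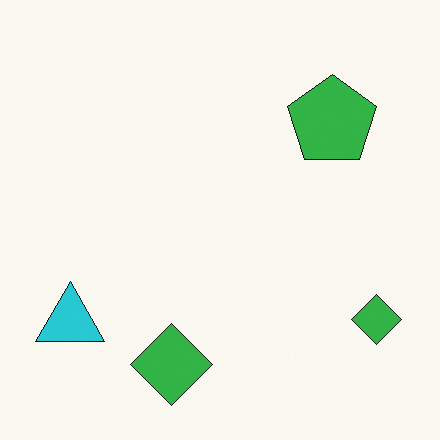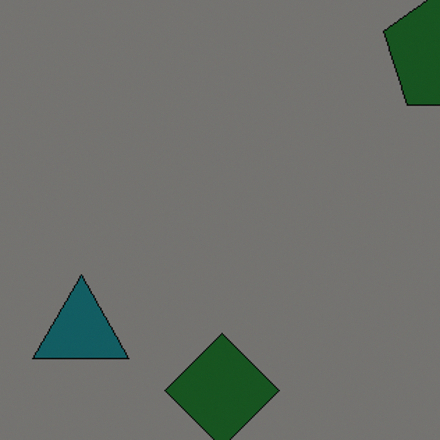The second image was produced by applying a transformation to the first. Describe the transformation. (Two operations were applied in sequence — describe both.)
The image was cropped slightly and scaled back up, then darkened a lot.

The visible shapes are larger and the field of view is narrower; shapes near the original edges may be partly or wholly outside the frame — a crop-and-rescale. Every pixel — background and shapes alike — is uniformly darkened.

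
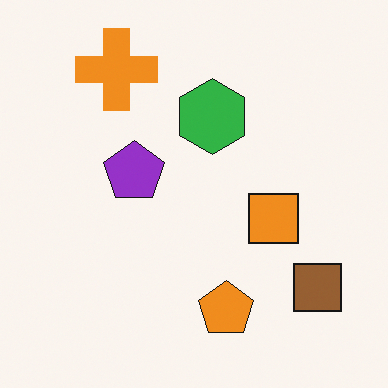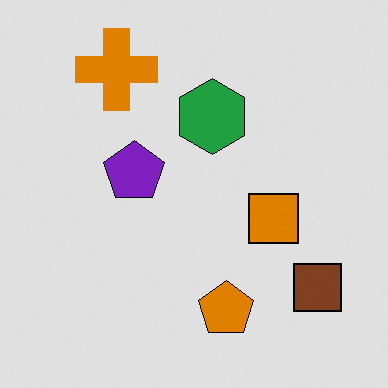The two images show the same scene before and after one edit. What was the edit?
The image was posterized to a reduced palette.

Each flat color has snapped to a coarser quantized level — most visibly, the near-white background has dropped to a flat grey.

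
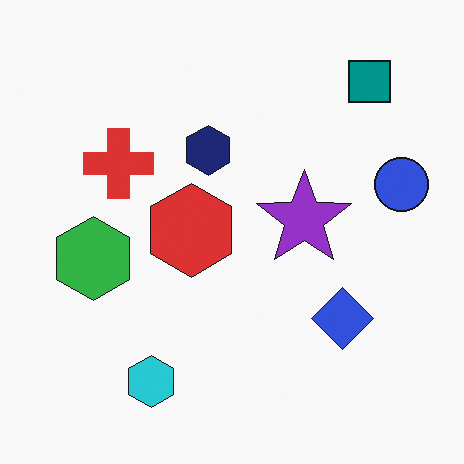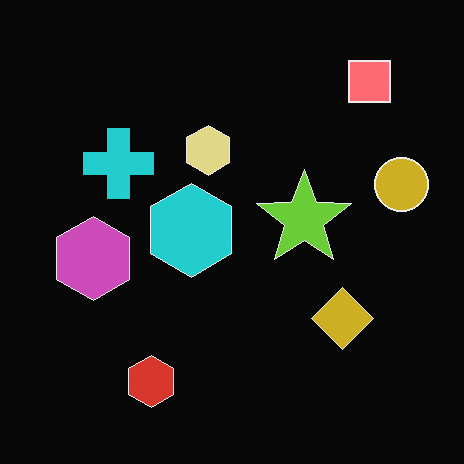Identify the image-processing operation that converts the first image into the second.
This is the original image color-inverted (negative).

The light background has become dark and every shape's color is its complement — a photographic negative.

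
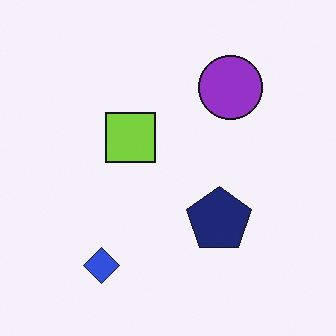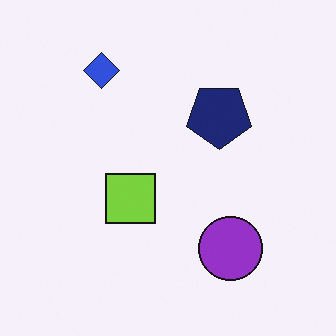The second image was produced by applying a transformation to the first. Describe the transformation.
The transformation is: flipped vertically (top ↔ bottom).

The blue diamond is in the bottom-left of the first image and the top-left of the second — shapes on opposite sides of the horizontal midline have swapped in a mirror flip.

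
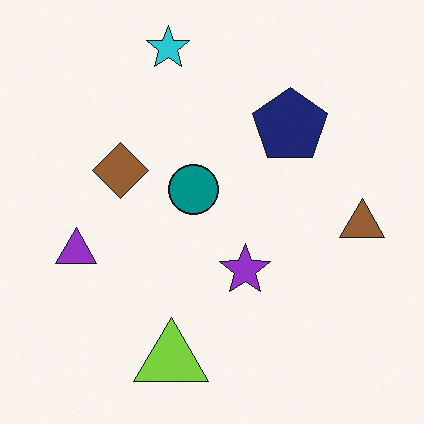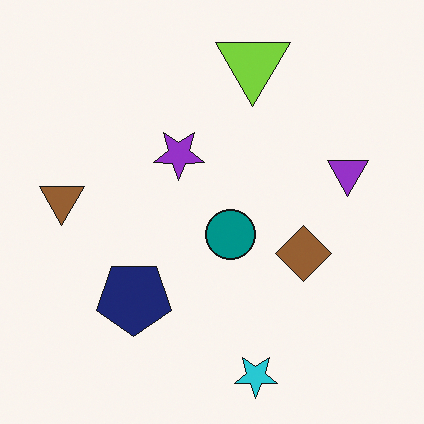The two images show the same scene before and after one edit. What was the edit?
It was rotated 180°.

The cyan star sits in the top of the first image and the bottom of the second — consistent with a whole-image 180° rotation.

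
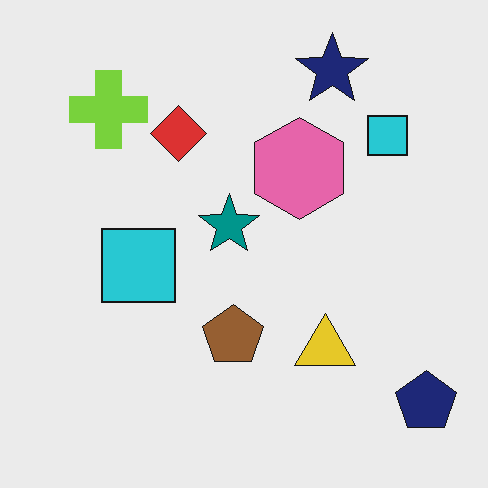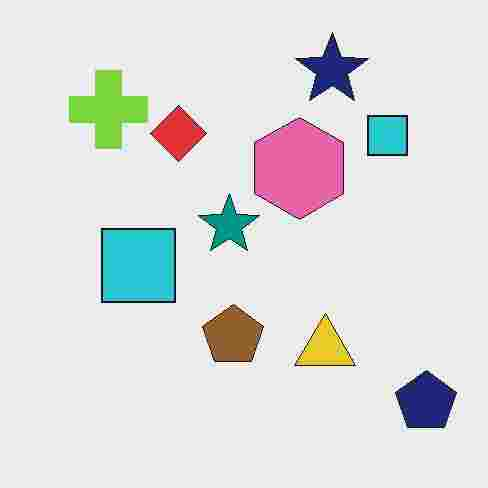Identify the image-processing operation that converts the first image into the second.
It was heavily JPEG-compressed with obvious blocking artifacts.

Blocky 8×8 compression artifacts appear around shape edges and the flat background shows ringing — characteristic JPEG degradation.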